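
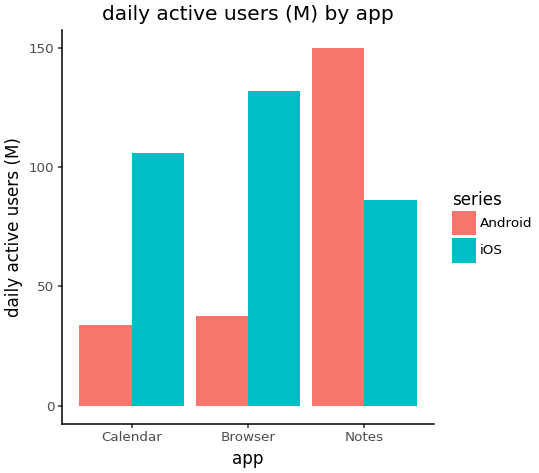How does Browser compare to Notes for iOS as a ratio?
Browser ≈ 140, Notes ≈ 80; 140/80 ≈ 1.75.

≈ 1.75×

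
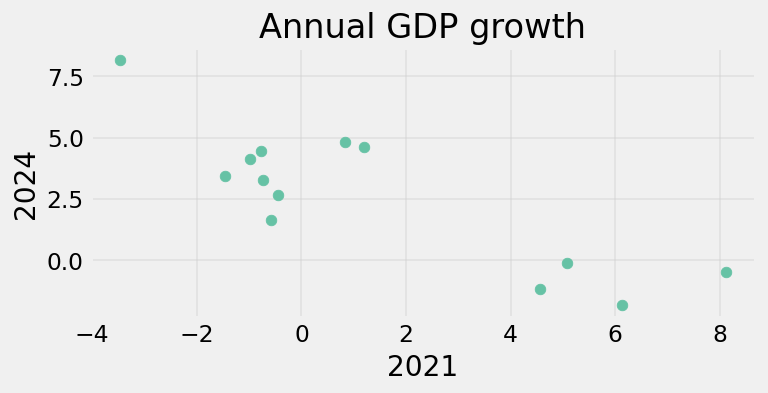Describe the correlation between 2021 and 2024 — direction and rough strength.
negative, strong

Points are negatively correlated; strong (|r| ≈ 0.9).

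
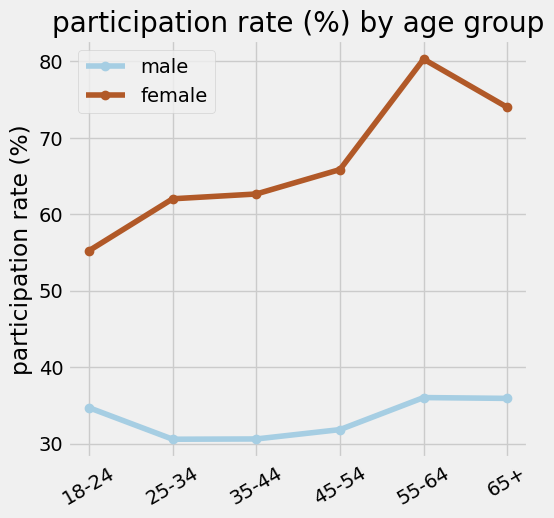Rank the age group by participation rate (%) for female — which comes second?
65+

Top 3 for female: 55-64 ≈ 80, 65+ ≈ 75, 45-54 ≈ 65.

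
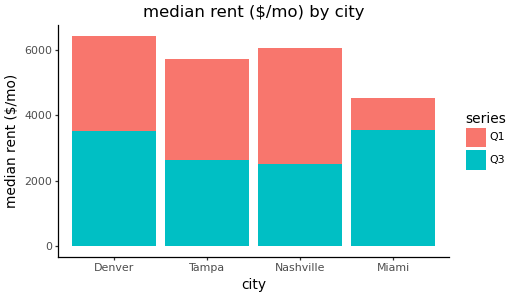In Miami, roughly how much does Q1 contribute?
≈ 1000

Q1 top ≈ 5000, bottom ≈ 4000; segment ≈ 1000.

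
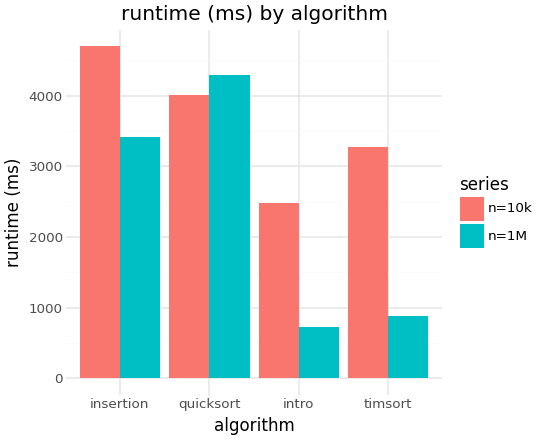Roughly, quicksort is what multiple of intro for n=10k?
≈ 1.6×

quicksort ≈ 4000, intro ≈ 2500; 4000/2500 ≈ 1.6.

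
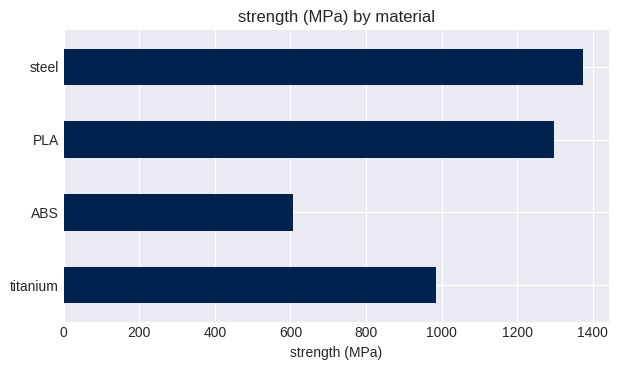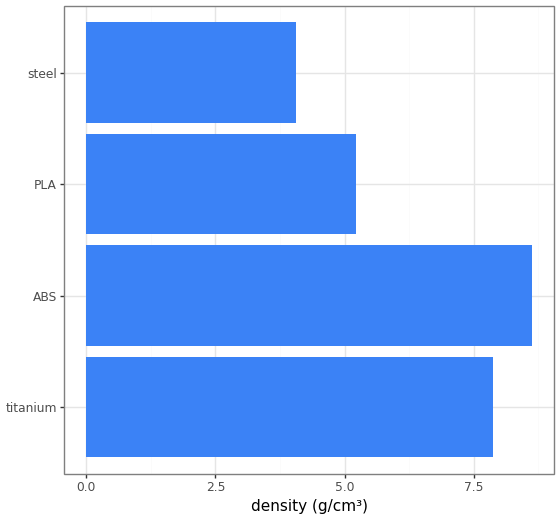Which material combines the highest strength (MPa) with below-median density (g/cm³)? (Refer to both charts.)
steel

Chart 2 median density (g/cm³) ≈ 7; below-median materials: PLA, steel. Among those, steel has the highest strength (MPa) (≈ 1400).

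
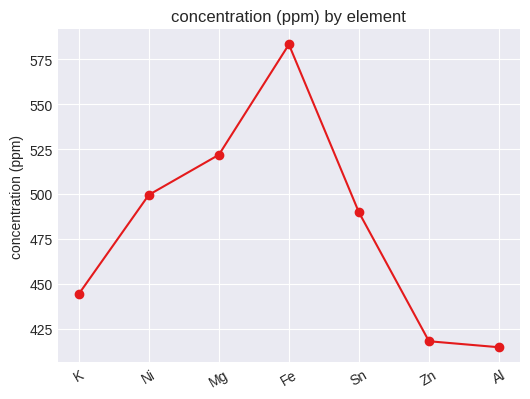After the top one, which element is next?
Top 3: Fe ≈ 580, Mg ≈ 520, Ni ≈ 500.

Mg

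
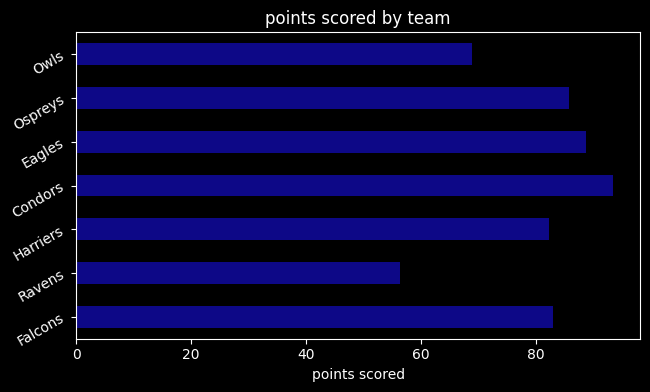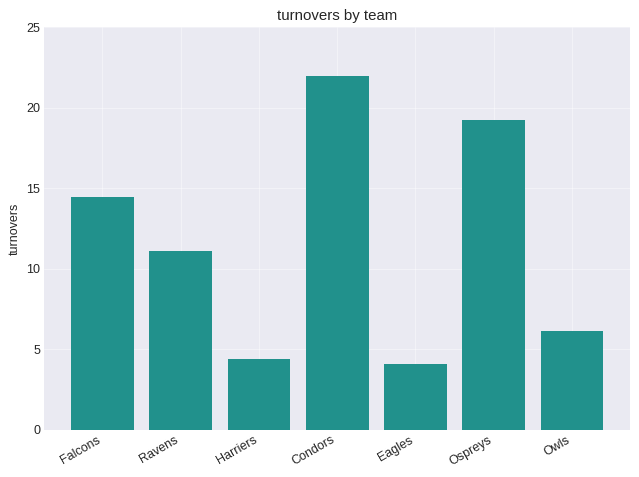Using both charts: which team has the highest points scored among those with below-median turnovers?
Chart 2 median turnovers ≈ 10; below-median teams: Harriers, Eagles, Owls. Among those, Eagles has the highest points scored (≈ 90).

Eagles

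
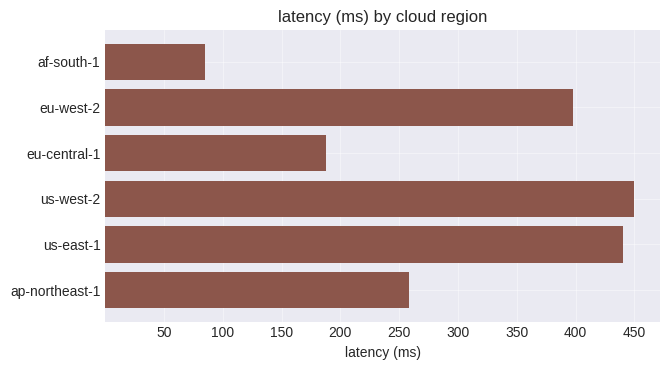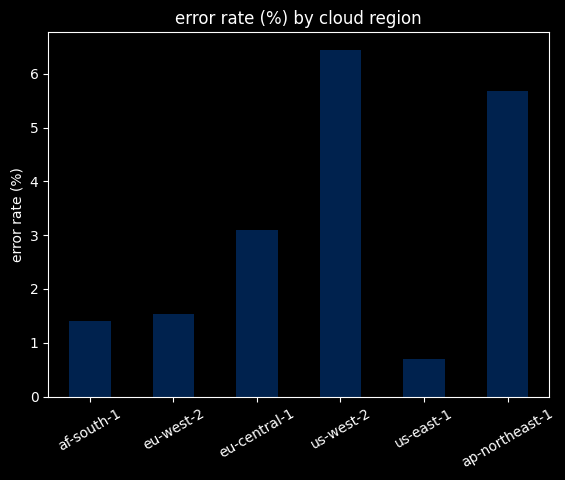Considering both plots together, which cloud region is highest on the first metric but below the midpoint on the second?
us-east-1

Chart 2 median error rate (%) ≈ 2; below-median cloud regions: af-south-1, eu-west-2, us-east-1. Among those, us-east-1 has the highest latency (ms) (≈ 450).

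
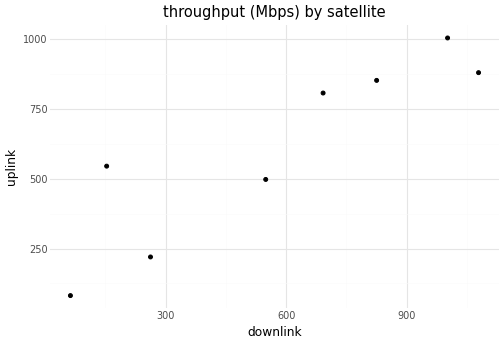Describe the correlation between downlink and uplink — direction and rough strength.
Points are positively correlated; strong (|r| ≈ 0.9).

positive, strong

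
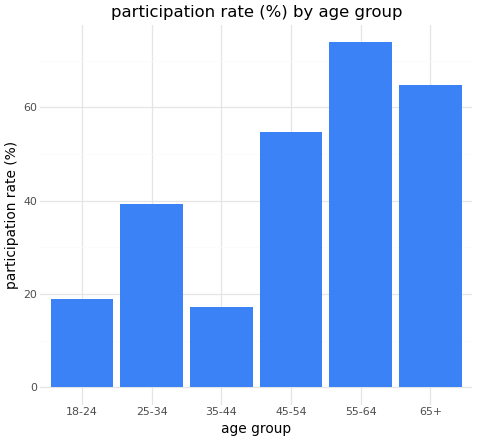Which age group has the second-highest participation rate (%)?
Top 3: 55-64 ≈ 70, 65+ ≈ 60, 45-54 ≈ 50.

65+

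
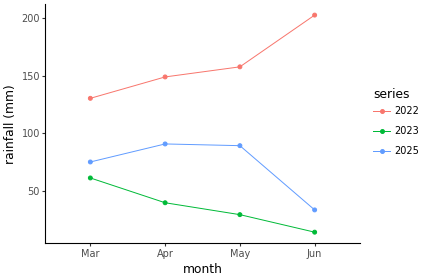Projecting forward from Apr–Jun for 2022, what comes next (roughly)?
≈ 230

Last three: 140, 160, 200 → slope ≈ 30/step → next ≈ 230.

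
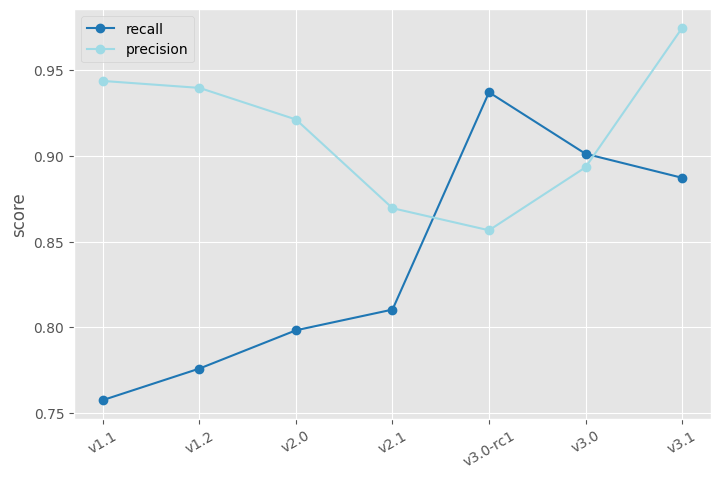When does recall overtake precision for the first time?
v3.0-rc1

v2.1: recall ≈ 0.82 vs precision ≈ 0.86 (not yet); v3.0-rc1: recall ≈ 0.94 vs precision ≈ 0.86 (first crossover).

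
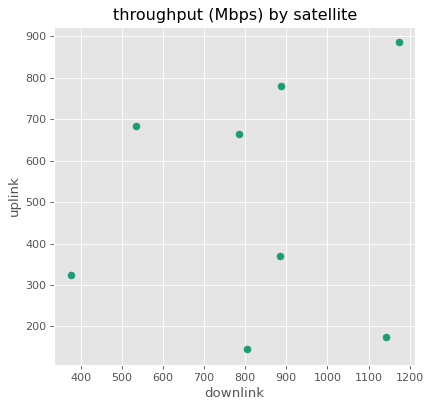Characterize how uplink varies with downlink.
no clear correlation

Points are roughly uncorrelated; weak (|r| ≈ 0.1).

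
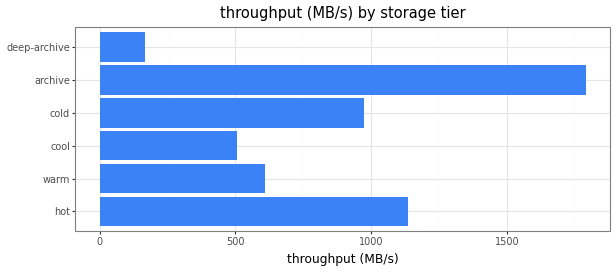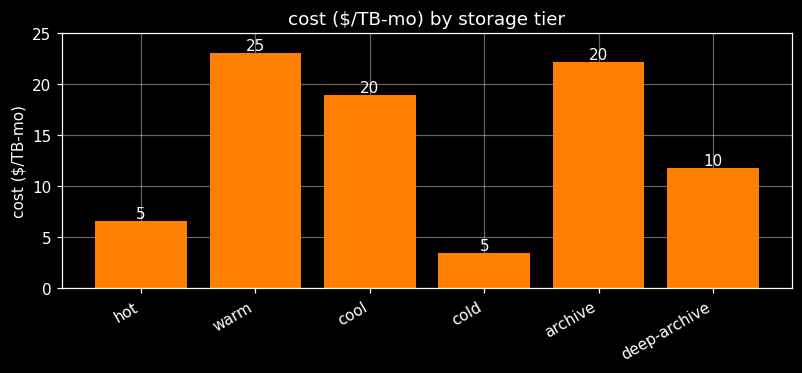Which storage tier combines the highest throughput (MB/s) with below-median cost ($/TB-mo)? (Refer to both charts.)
hot

Chart 2 median cost ($/TB-mo) ≈ 15; below-median storage tiers: hot, cold, deep-archive. Among those, hot has the highest throughput (MB/s) (≈ 1200).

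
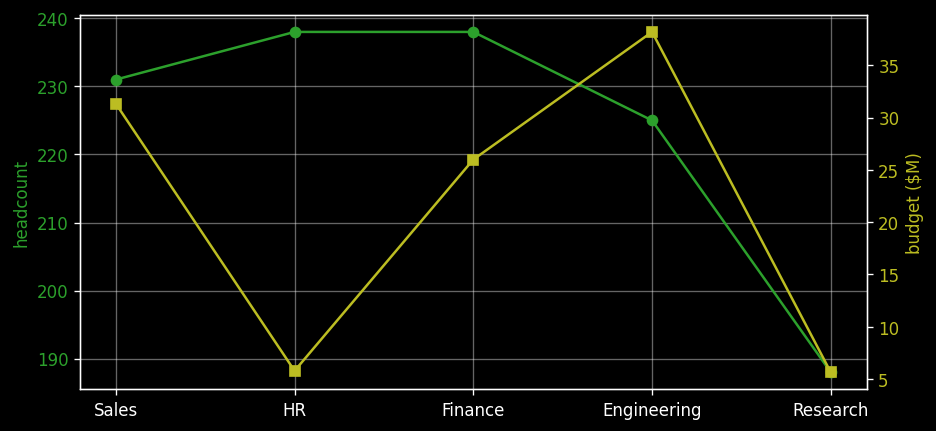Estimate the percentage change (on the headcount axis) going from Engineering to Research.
Engineering ≈ 225, Research ≈ 190; (190 − 225) / 225 ≈ -15.6%.

≈ -15.6%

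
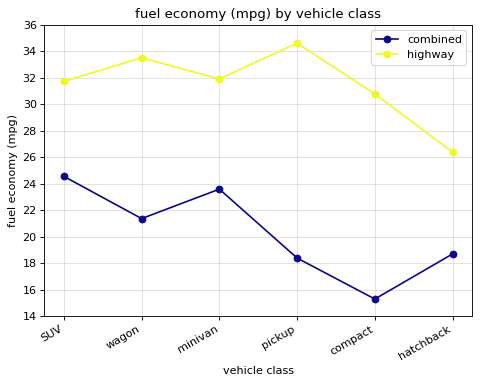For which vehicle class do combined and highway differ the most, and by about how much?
pickup: combined ≈ 18, highway ≈ 34 → gap ≈ 16. Next-largest (compact) is only ≈ 14.

pickup, ≈ 16 mpg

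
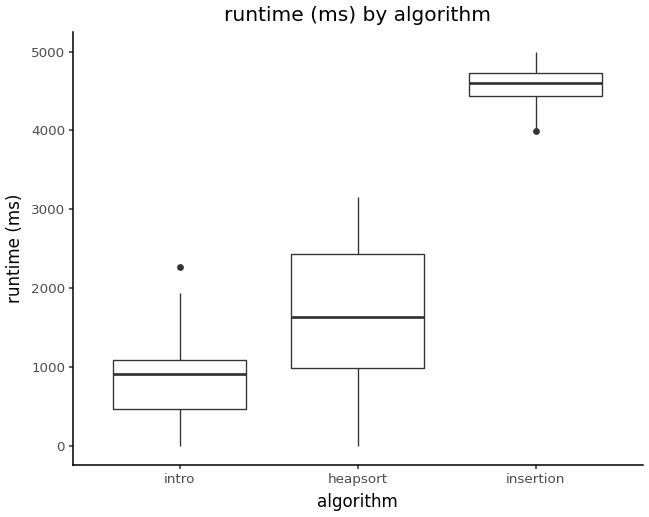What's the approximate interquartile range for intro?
≈ 500

Q3 ≈ 1000, Q1 ≈ 500; IQR ≈ 500.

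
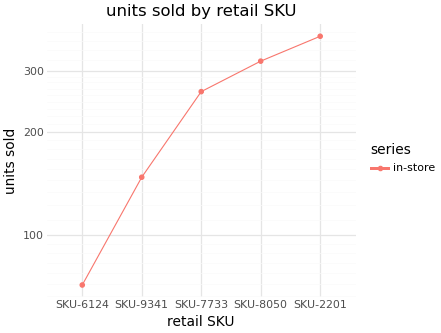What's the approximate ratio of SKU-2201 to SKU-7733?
SKU-2201 ≈ 400, SKU-7733 ≈ 250; 400/250 ≈ 1.6.

≈ 1.6×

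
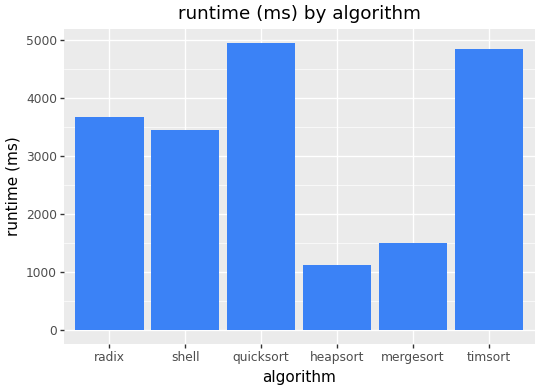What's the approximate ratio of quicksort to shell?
quicksort ≈ 5000, shell ≈ 3500; 5000/3500 ≈ 1.43.

≈ 1.43×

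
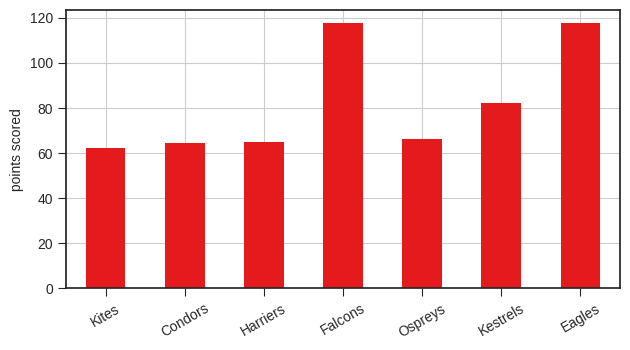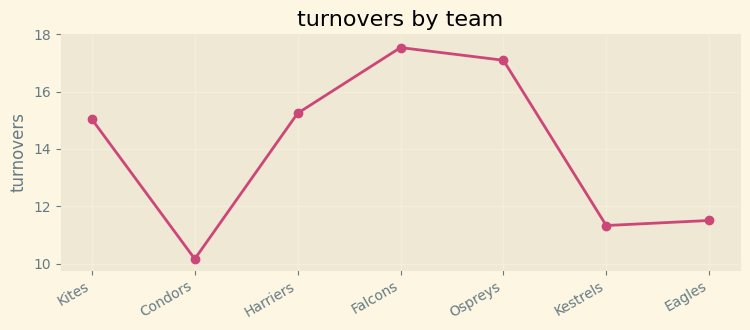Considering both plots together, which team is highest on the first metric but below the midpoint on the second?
Chart 2 median turnovers ≈ 16; below-median teams: Condors, Kestrels, Eagles. Among those, Eagles has the highest points scored (≈ 120).

Eagles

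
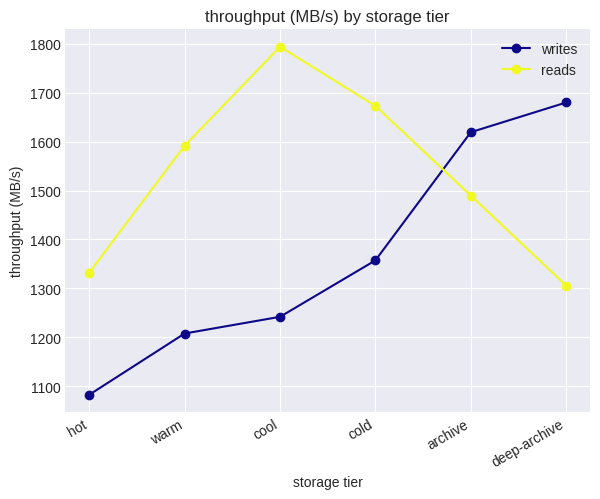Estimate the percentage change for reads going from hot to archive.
hot ≈ 1300, archive ≈ 1500; (1500 − 1300) / 1300 ≈ +15.4%.

≈ +15.4%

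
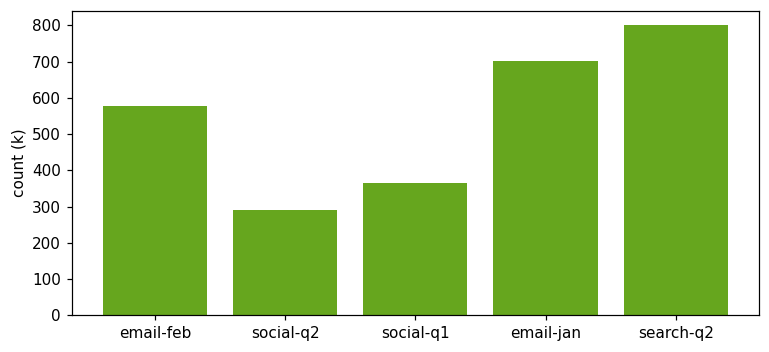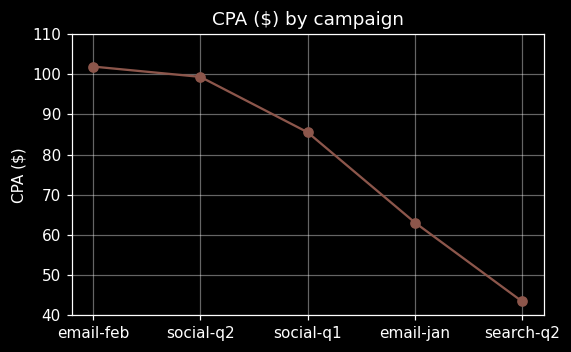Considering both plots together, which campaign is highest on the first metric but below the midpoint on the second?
search-q2

Chart 2 median CPA ($) ≈ 90; below-median campaigns: email-jan, search-q2. Among those, search-q2 has the highest count (k) (≈ 800).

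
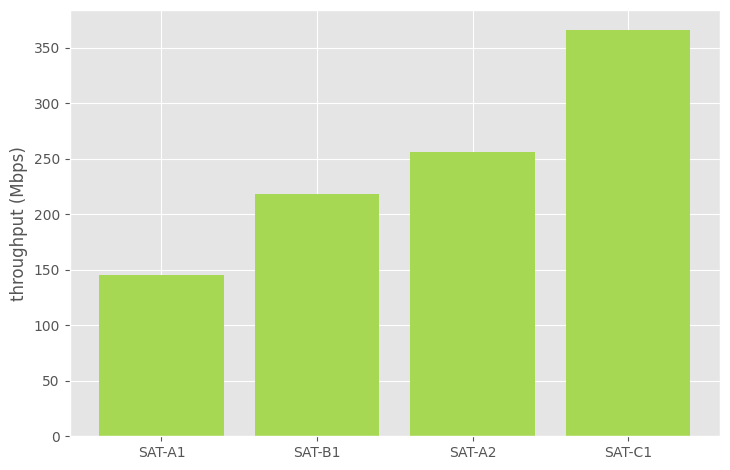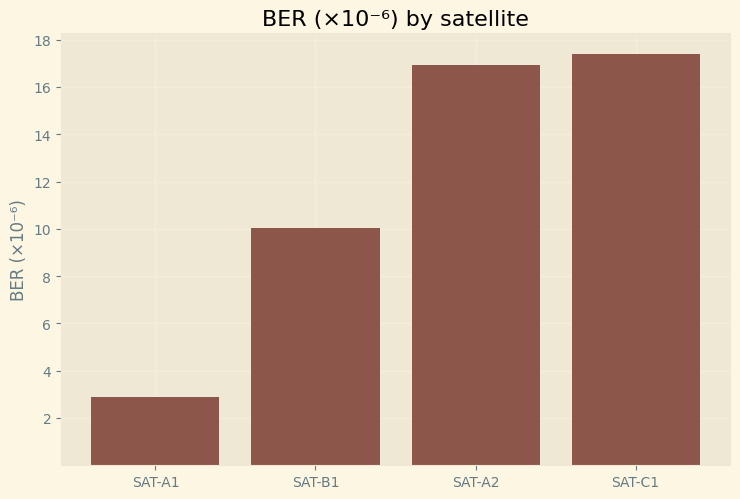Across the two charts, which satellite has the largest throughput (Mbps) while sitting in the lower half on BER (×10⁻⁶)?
Chart 2 median BER (×10⁻⁶) ≈ 14; below-median satellites: SAT-A1, SAT-B1. Among those, SAT-B1 has the highest throughput (Mbps) (≈ 200).

SAT-B1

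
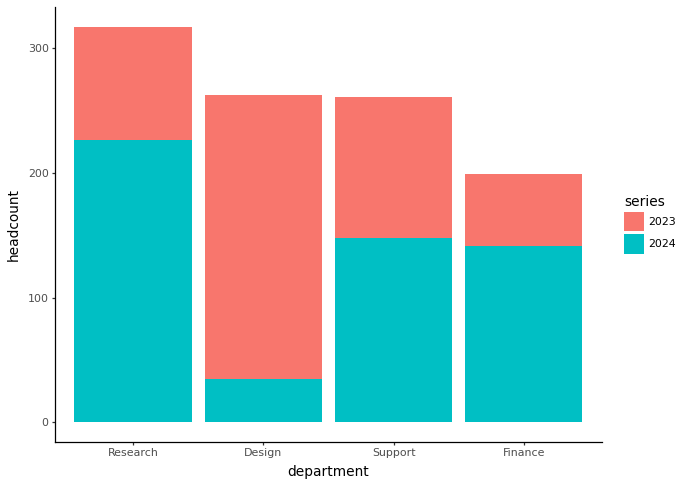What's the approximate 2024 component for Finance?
2024 top ≈ 150, bottom ≈ 0; segment ≈ 150.

≈ 150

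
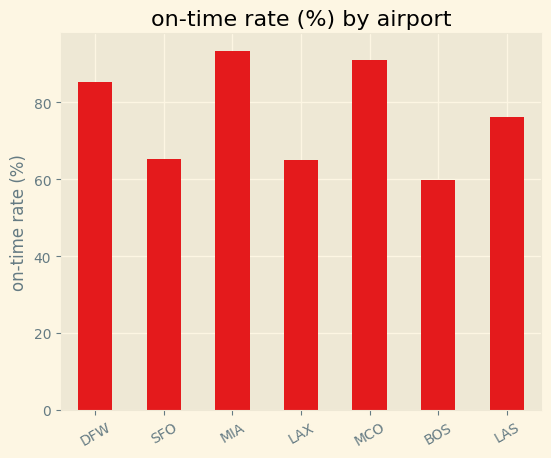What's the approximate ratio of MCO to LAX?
≈ 1.5×

MCO ≈ 90, LAX ≈ 60; 90/60 ≈ 1.5.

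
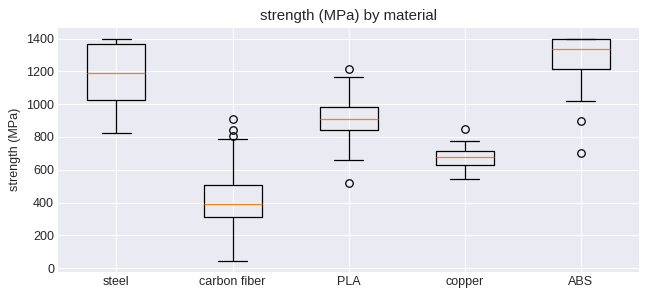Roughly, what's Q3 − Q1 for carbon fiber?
Q3 ≈ 500, Q1 ≈ 300; IQR ≈ 200.

≈ 200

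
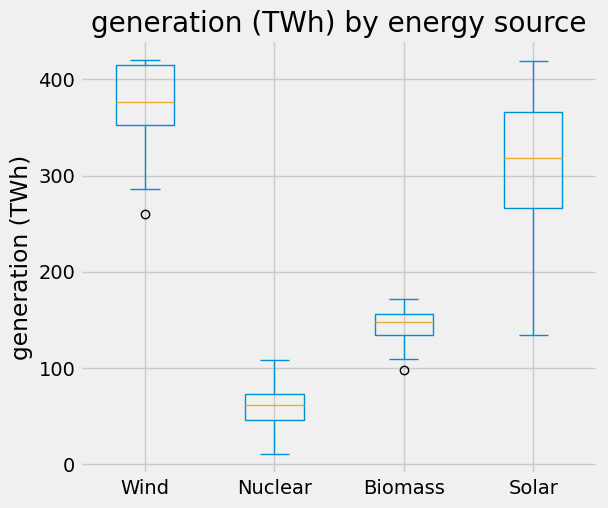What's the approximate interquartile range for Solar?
Q3 ≈ 350, Q1 ≈ 250; IQR ≈ 100.

≈ 100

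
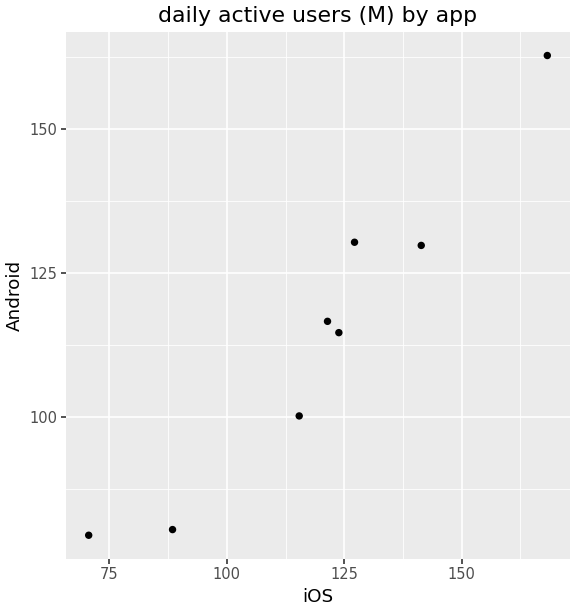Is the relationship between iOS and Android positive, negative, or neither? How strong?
positive, strong

Points are positively correlated; strong (|r| ≈ 1.0).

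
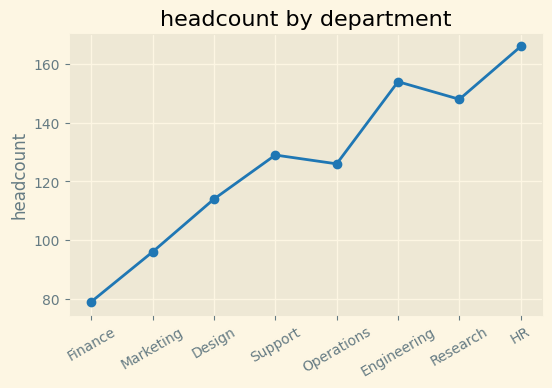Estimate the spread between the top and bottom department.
Max HR ≈ 170, min Finance ≈ 80; range ≈ 90.

≈ 90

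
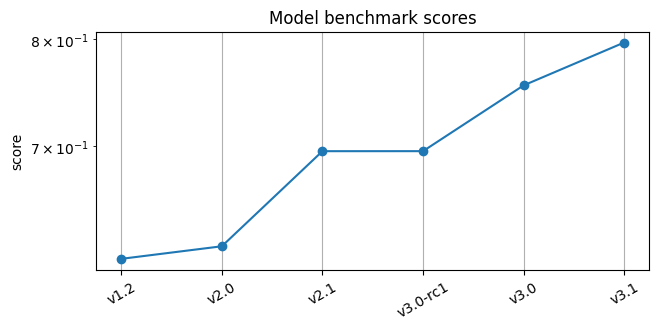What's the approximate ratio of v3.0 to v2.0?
v3.0 ≈ 0.76, v2.0 ≈ 0.62; 0.76/0.62 ≈ 1.23.

≈ 1.23×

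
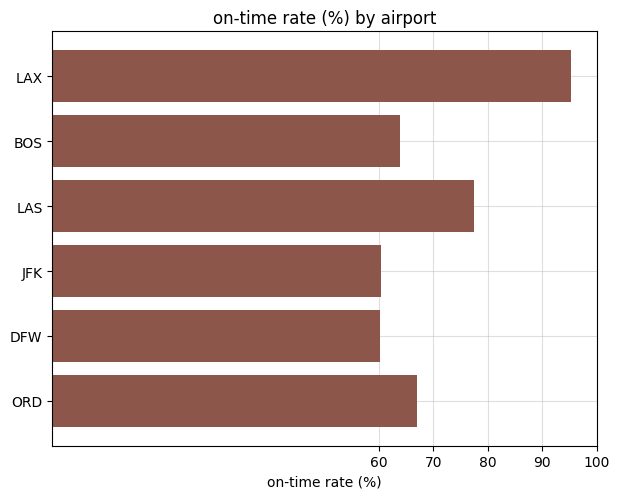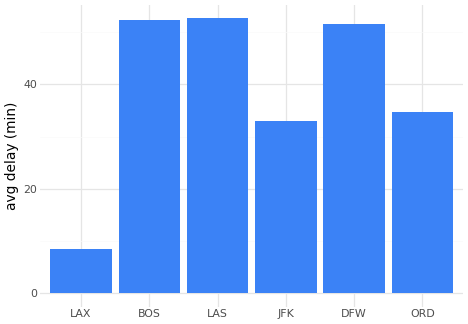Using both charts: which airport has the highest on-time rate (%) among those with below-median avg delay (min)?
LAX

Chart 2 median avg delay (min) ≈ 45; below-median airports: LAX, JFK, ORD. Among those, LAX has the highest on-time rate (%) (≈ 100).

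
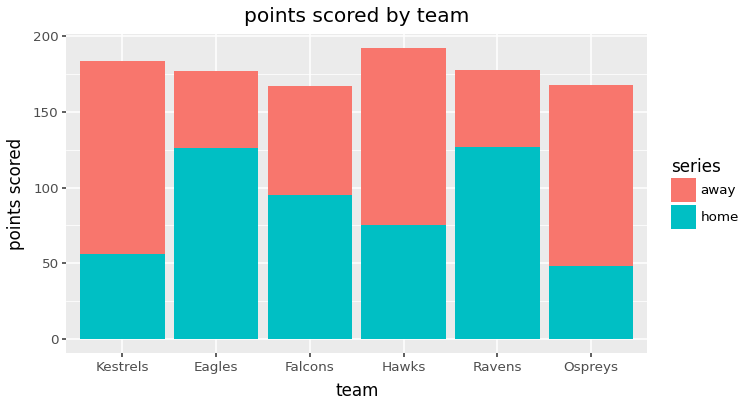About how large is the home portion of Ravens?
home top ≈ 120, bottom ≈ 0; segment ≈ 120.

≈ 120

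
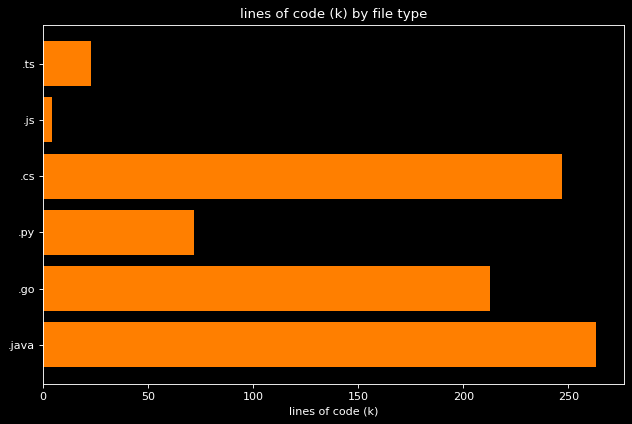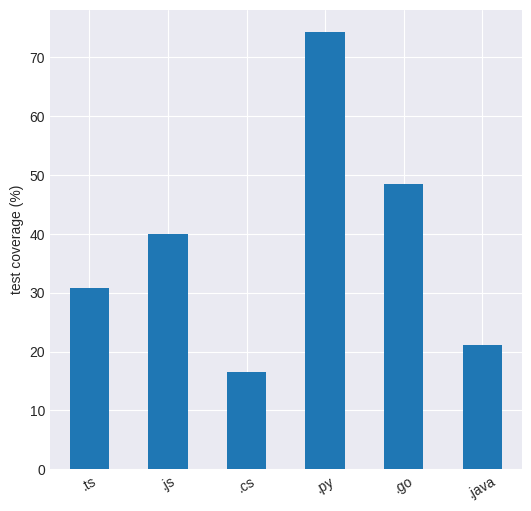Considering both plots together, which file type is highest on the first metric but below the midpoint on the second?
Chart 2 median test coverage (%) ≈ 40; below-median file types: .ts, .cs, .java. Among those, .java has the highest lines of code (k) (≈ 275).

.java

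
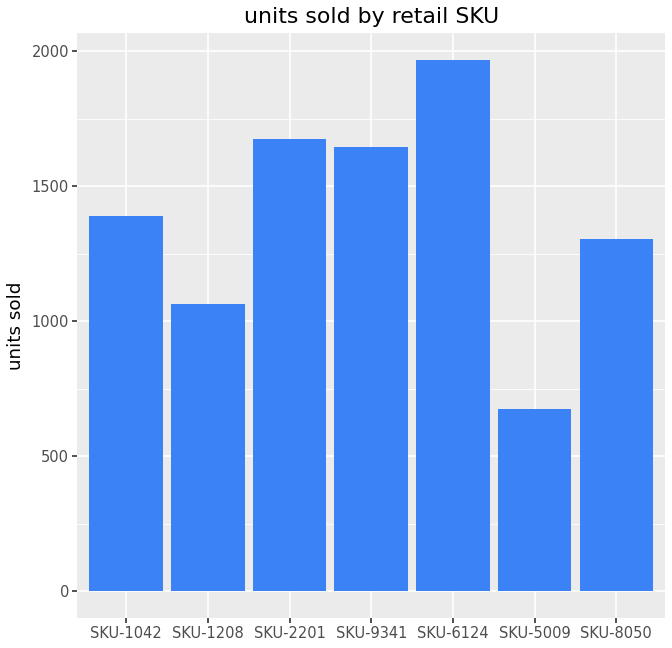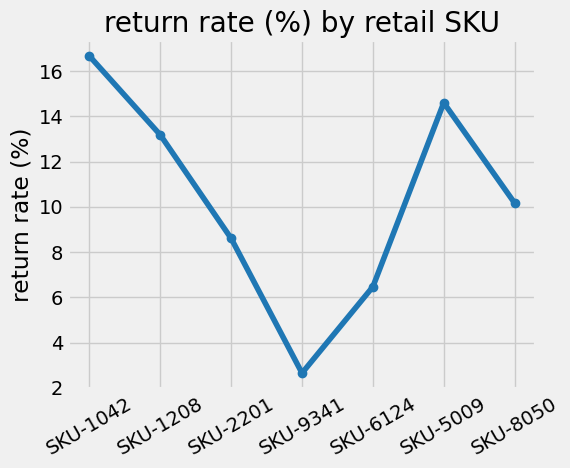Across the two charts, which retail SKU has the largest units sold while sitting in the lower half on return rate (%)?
SKU-6124

Chart 2 median return rate (%) ≈ 10; below-median retail SKUs: SKU-2201, SKU-9341, SKU-6124. Among those, SKU-6124 has the highest units sold (≈ 2000).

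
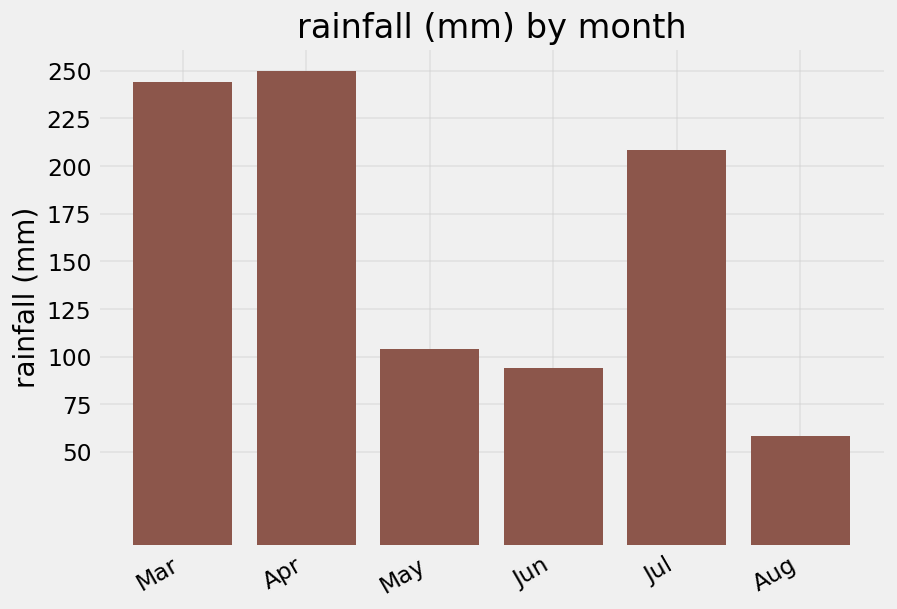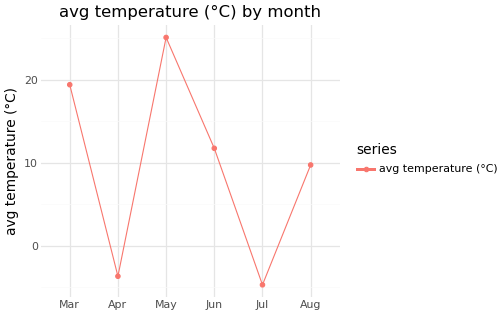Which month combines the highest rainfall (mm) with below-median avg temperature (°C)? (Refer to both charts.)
Apr

Chart 2 median avg temperature (°C) ≈ 10; below-median months: Apr, Jul, Aug. Among those, Apr has the highest rainfall (mm) (≈ 250).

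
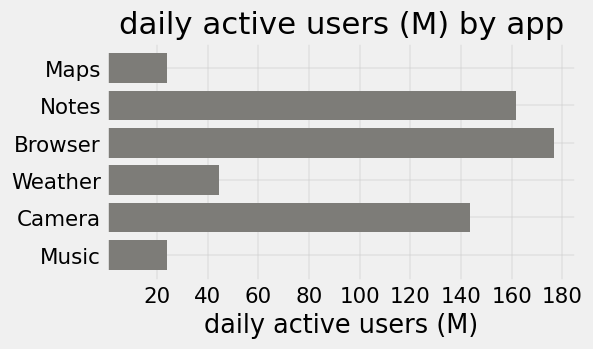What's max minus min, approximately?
≈ 160

Max Browser ≈ 180, min Maps ≈ 20; range ≈ 160.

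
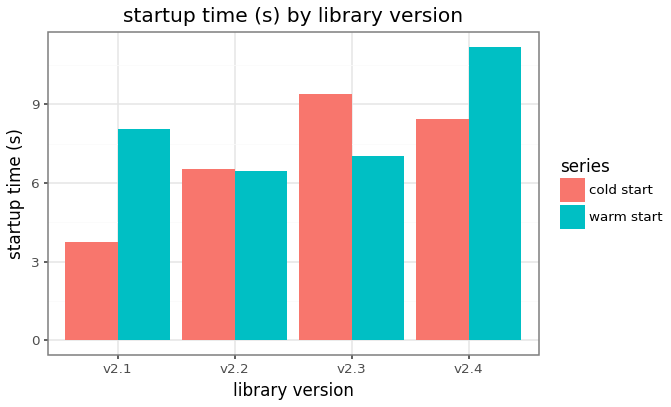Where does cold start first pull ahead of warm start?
v2.2

v2.1: cold start ≈ 4 vs warm start ≈ 8 (not yet); v2.2: cold start ≈ 7 vs warm start ≈ 6 (first crossover).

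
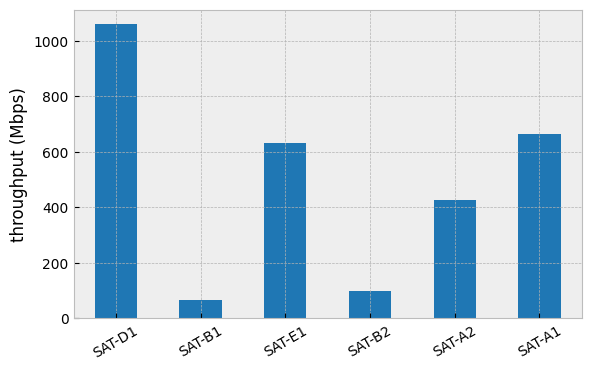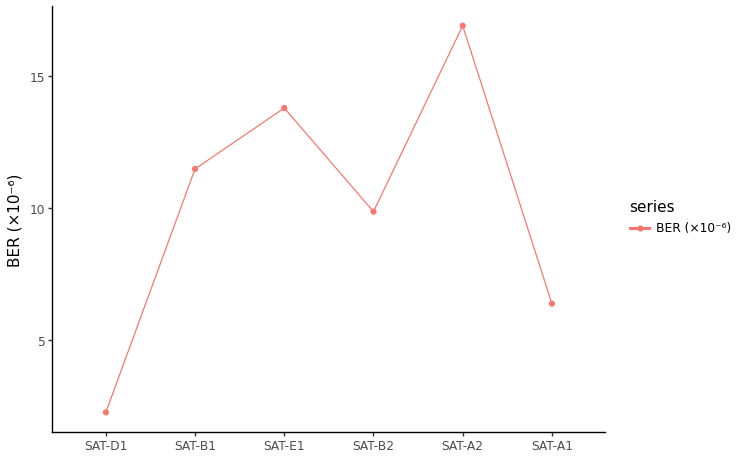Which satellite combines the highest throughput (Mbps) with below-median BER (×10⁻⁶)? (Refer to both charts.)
Chart 2 median BER (×10⁻⁶) ≈ 10; below-median satellites: SAT-D1, SAT-B2, SAT-A1. Among those, SAT-D1 has the highest throughput (Mbps) (≈ 1100).

SAT-D1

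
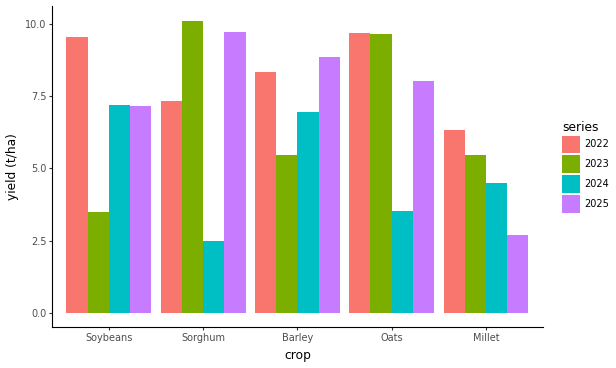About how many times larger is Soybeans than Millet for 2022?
≈ 1.67×

Soybeans ≈ 10, Millet ≈ 6; 10/6 ≈ 1.67.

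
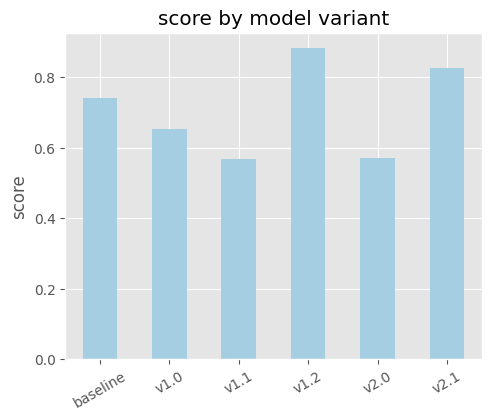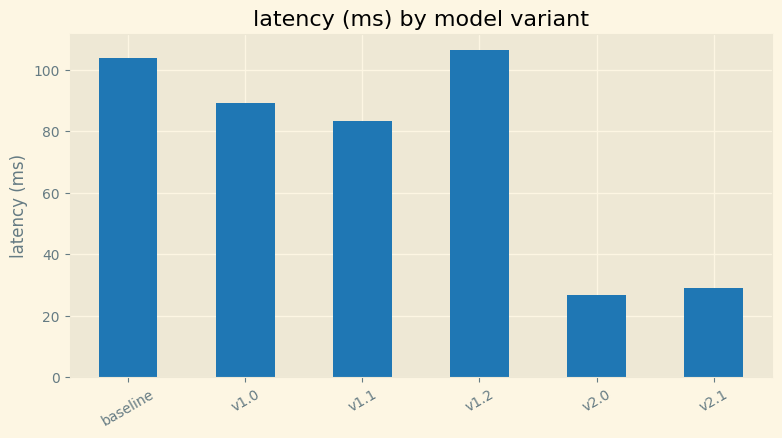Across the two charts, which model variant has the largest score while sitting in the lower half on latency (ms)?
Chart 2 median latency (ms) ≈ 90; below-median model variants: v1.1, v2.0, v2.1. Among those, v2.1 has the highest score (≈ 0.8).

v2.1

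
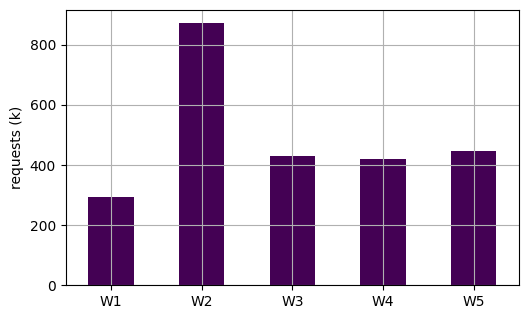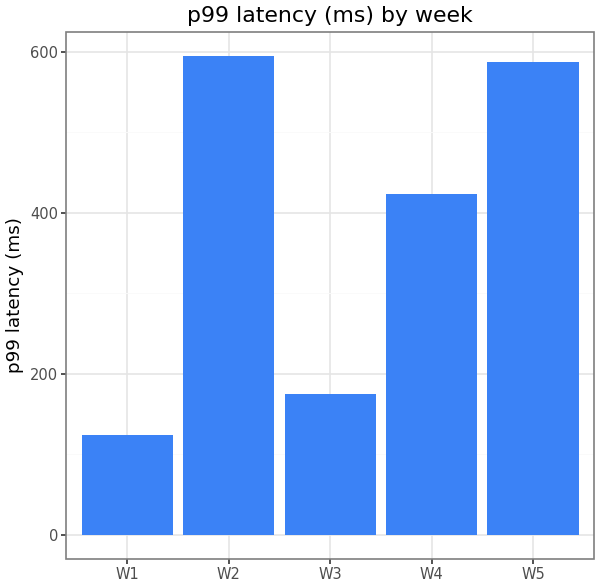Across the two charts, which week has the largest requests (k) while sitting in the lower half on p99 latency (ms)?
W3

Chart 2 median p99 latency (ms) ≈ 400; below-median weeks: W1, W3. Among those, W3 has the highest requests (k) (≈ 400).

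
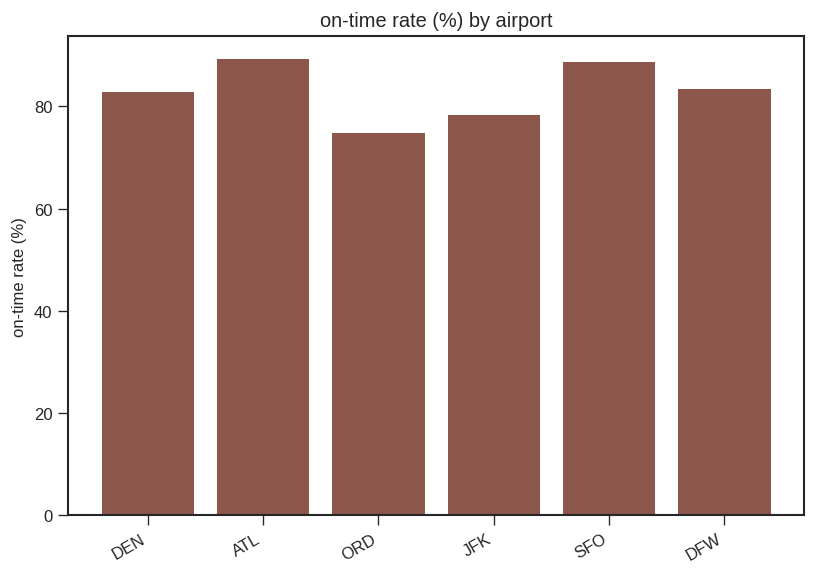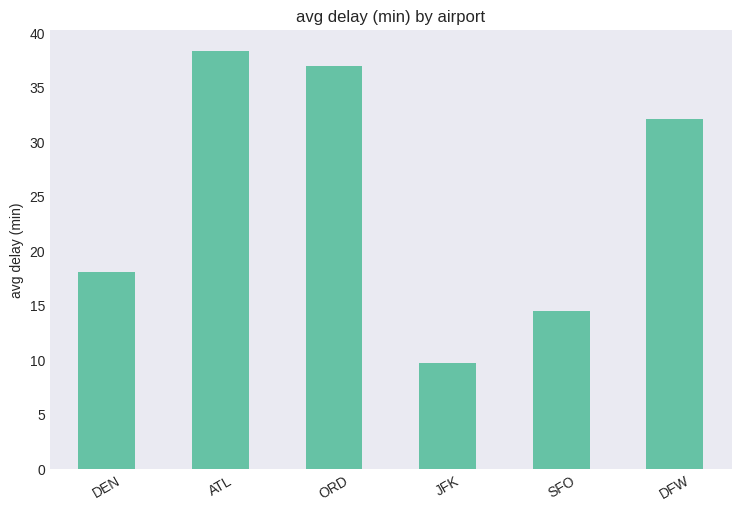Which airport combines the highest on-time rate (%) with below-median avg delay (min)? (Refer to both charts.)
SFO

Chart 2 median avg delay (min) ≈ 25; below-median airports: DEN, JFK, SFO. Among those, SFO has the highest on-time rate (%) (≈ 90).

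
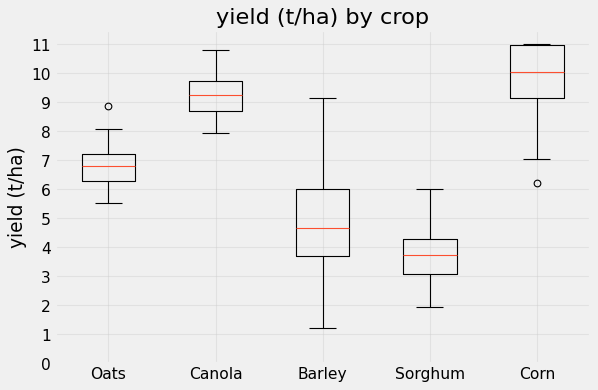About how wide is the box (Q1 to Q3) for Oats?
≈ 1

Q3 ≈ 7, Q1 ≈ 6; IQR ≈ 1.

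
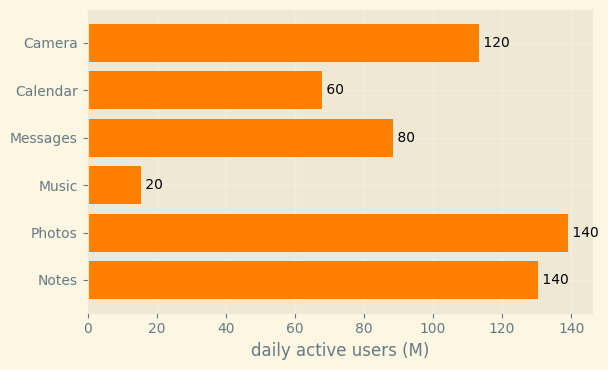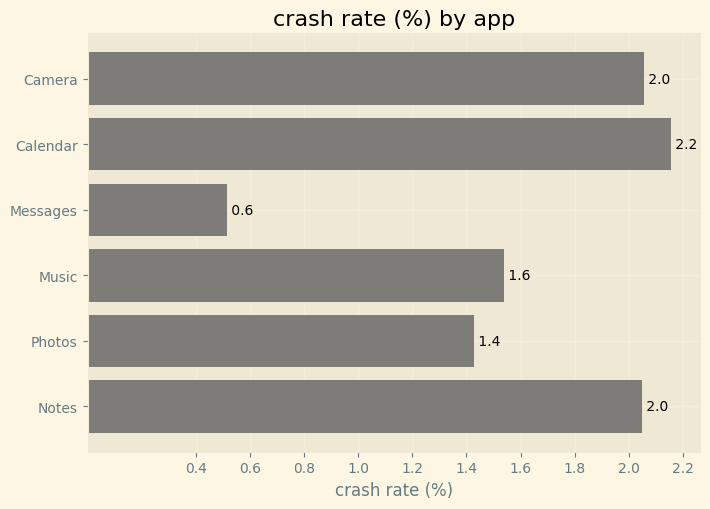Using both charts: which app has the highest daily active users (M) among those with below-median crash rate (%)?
Photos

Chart 2 median crash rate (%) ≈ 1.8; below-median apps: Messages, Music, Photos. Among those, Photos has the highest daily active users (M) (≈ 140).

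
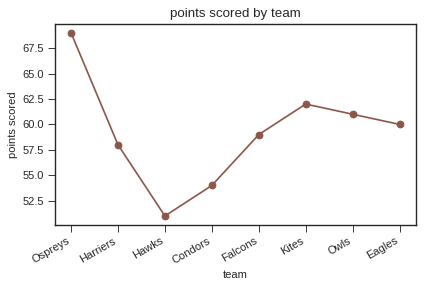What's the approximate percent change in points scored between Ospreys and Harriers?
≈ -14.7%

Ospreys ≈ 68, Harriers ≈ 58; (58 − 68) / 68 ≈ -14.7%.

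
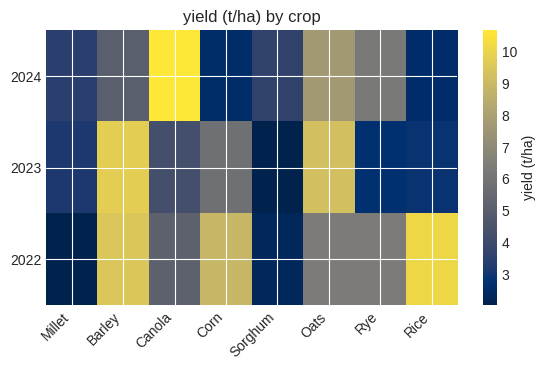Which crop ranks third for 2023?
Corn

Top 4 for 2023: Barley ≈ 10, Oats ≈ 9, Corn ≈ 6, Canola ≈ 4.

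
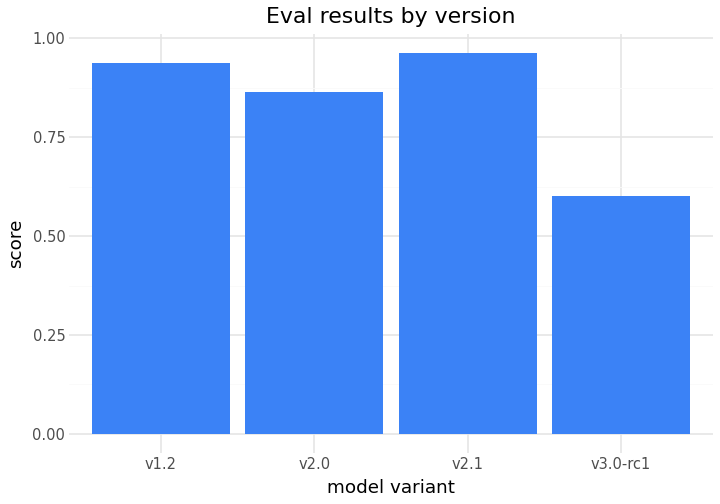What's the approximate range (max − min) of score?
Max v2.1 ≈ 1.0, min v3.0-rc1 ≈ 0.6; range ≈ 0.4.

≈ 0.4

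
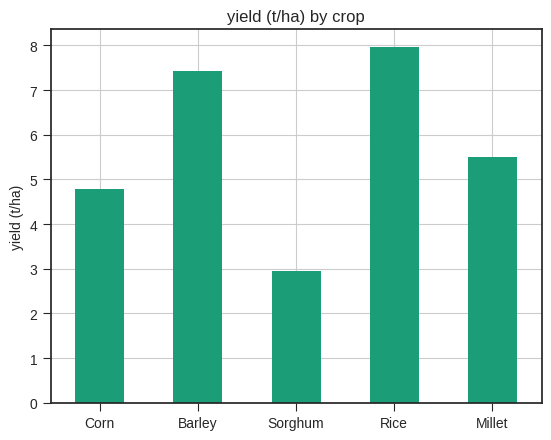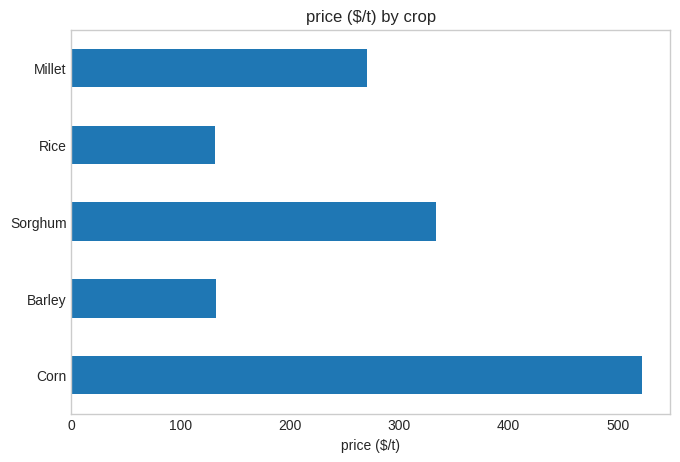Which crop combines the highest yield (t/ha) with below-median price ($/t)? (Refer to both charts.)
Rice

Chart 2 median price ($/t) ≈ 250; below-median crops: Barley, Rice. Among those, Rice has the highest yield (t/ha) (≈ 8).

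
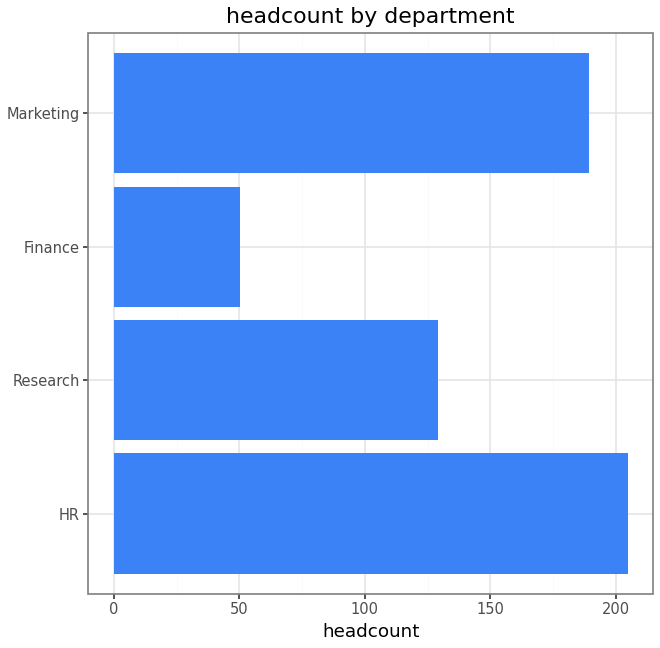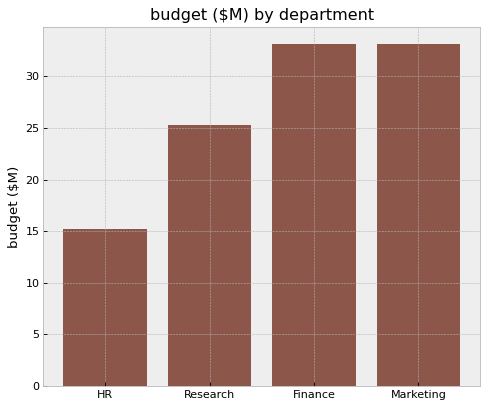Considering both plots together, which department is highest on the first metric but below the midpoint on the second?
HR

Chart 2 median budget ($M) ≈ 30; below-median departments: HR, Research. Among those, HR has the highest headcount (≈ 200).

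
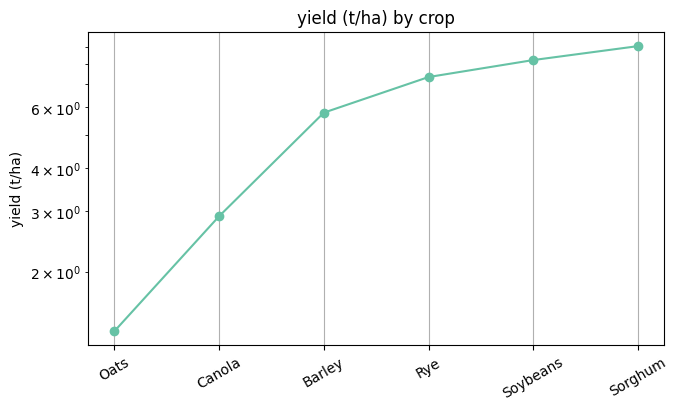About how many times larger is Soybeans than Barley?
≈ 1.33×

Soybeans ≈ 8, Barley ≈ 6; 8/6 ≈ 1.33.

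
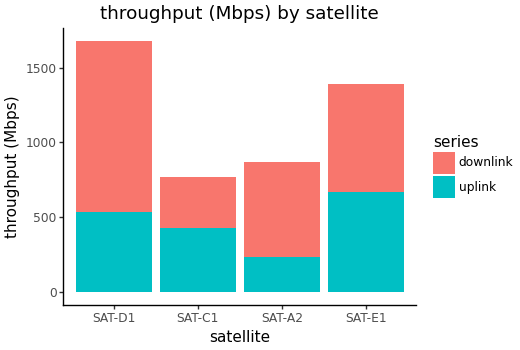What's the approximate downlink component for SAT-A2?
downlink top ≈ 800, bottom ≈ 200; segment ≈ 600.

≈ 600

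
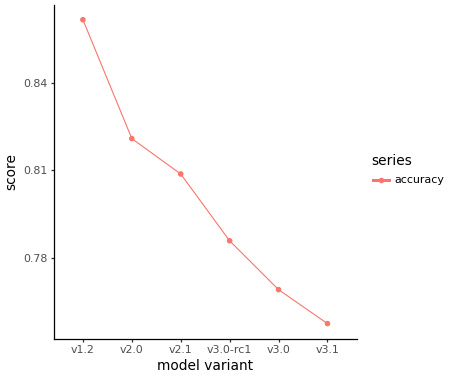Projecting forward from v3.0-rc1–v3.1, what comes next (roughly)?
≈ 0.745

Last three: 0.79, 0.77, 0.76 → slope ≈ -0.015/step → next ≈ 0.745.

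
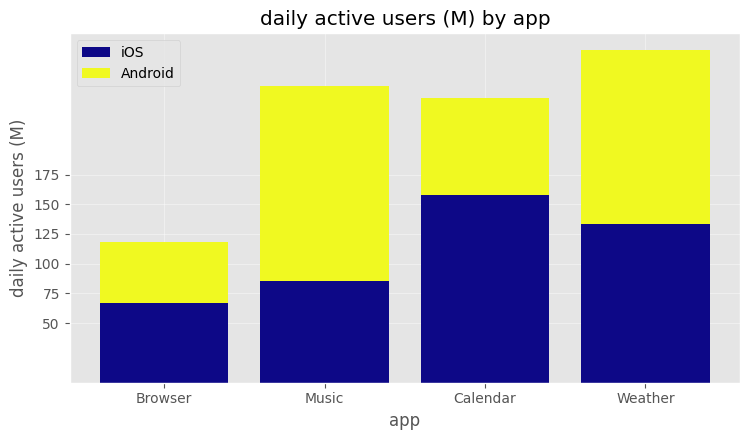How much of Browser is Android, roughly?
≈ 50

Android top ≈ 125, bottom ≈ 75; segment ≈ 50.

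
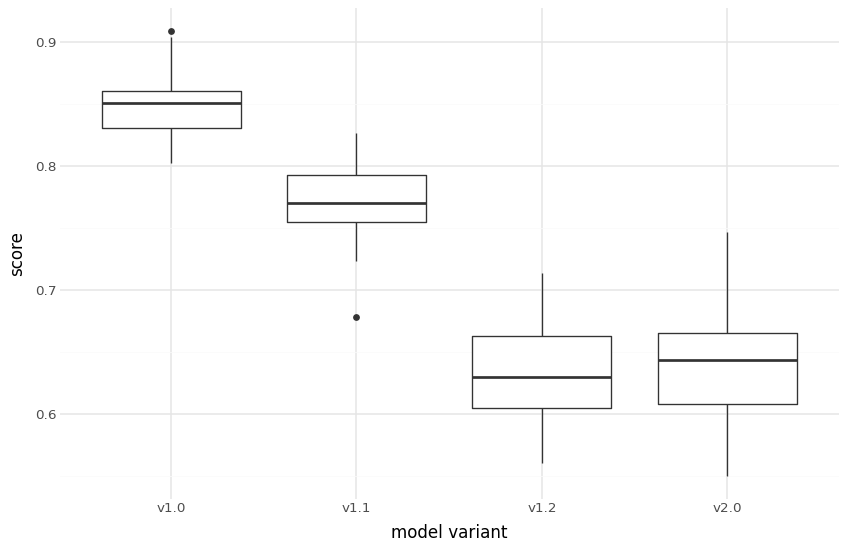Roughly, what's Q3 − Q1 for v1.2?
≈ 0.06

Q3 ≈ 0.66, Q1 ≈ 0.60; IQR ≈ 0.06.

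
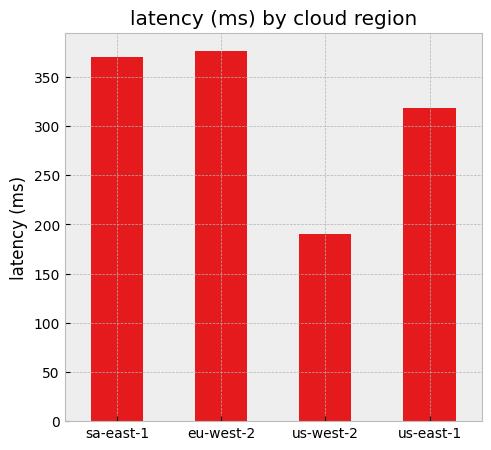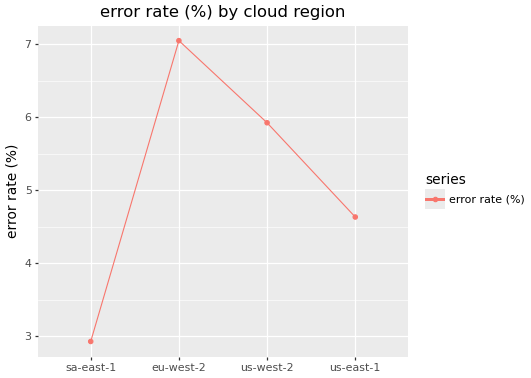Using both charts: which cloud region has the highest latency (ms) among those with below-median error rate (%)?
Chart 2 median error rate (%) ≈ 5; below-median cloud regions: sa-east-1, us-east-1. Among those, sa-east-1 has the highest latency (ms) (≈ 350).

sa-east-1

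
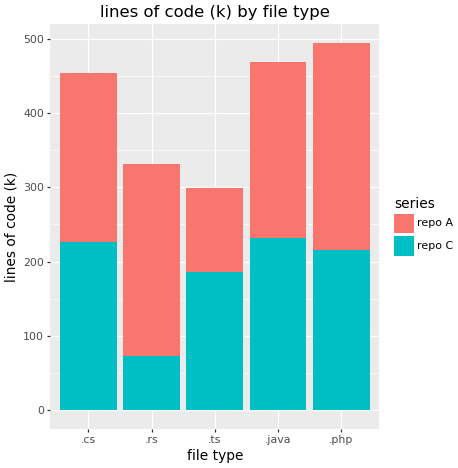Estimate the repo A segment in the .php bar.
≈ 300

repo A top ≈ 500, bottom ≈ 200; segment ≈ 300.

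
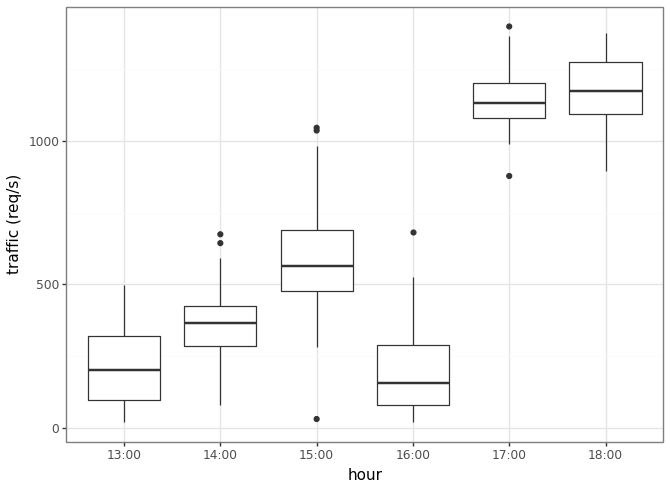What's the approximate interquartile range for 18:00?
Q3 ≈ 1300, Q1 ≈ 1100; IQR ≈ 200.

≈ 200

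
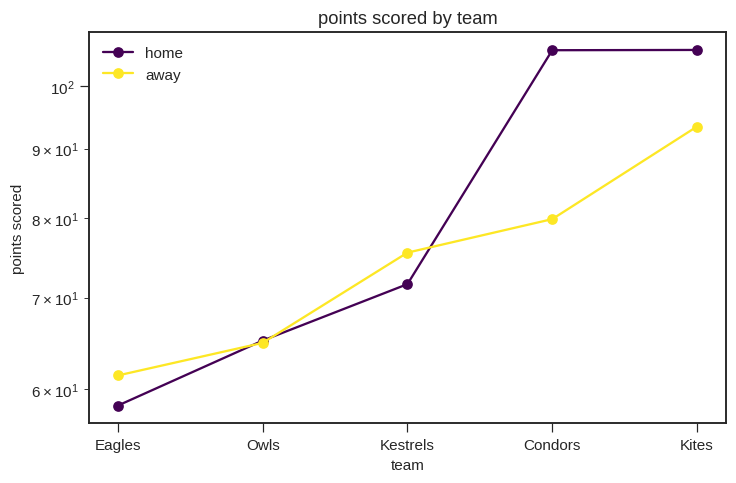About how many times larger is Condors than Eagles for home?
Condors ≈ 105, Eagles ≈ 60; 105/60 ≈ 1.75.

≈ 1.75×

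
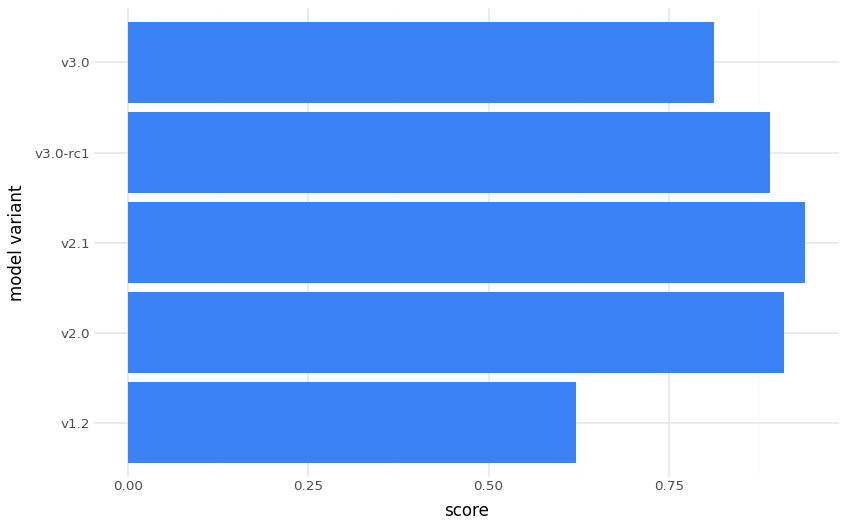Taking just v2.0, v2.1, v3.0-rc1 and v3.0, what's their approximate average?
(0.9 + 0.9 + 0.9 + 0.8) / 4 ≈ 0.88.

≈ 0.88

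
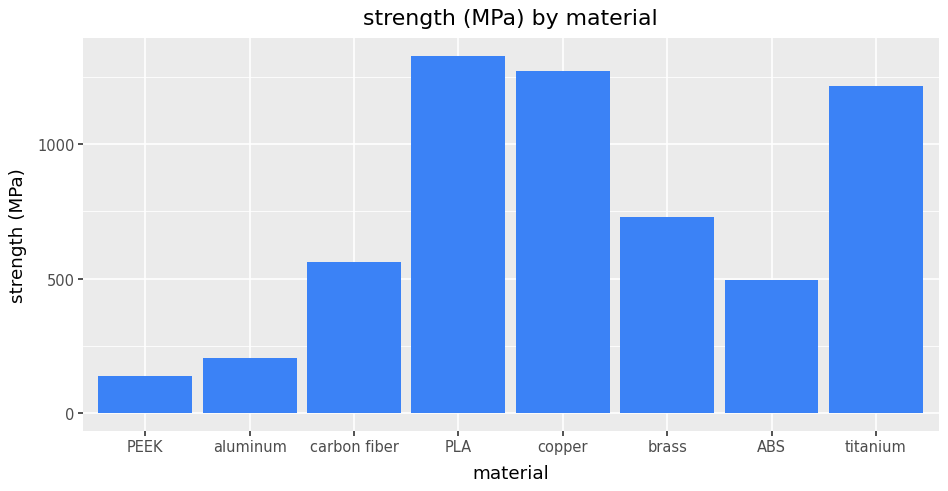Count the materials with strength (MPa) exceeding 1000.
Above 1000: PLA, copper, titanium.

3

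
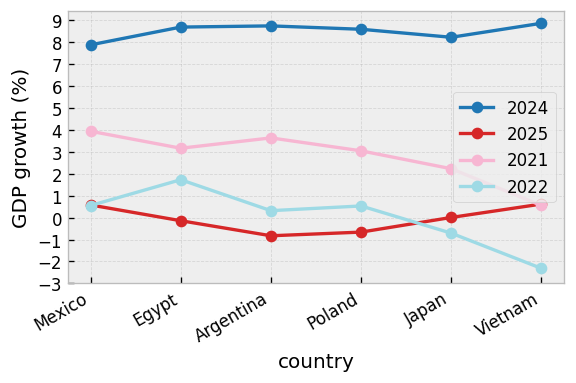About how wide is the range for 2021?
Max Mexico ≈ 4, min Vietnam ≈ 1; range ≈ 3.

≈ 3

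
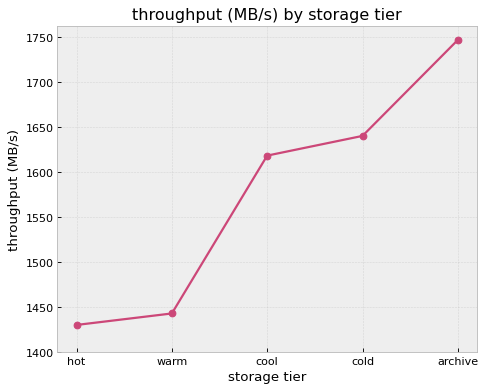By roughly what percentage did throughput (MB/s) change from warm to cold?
≈ +13.8%

warm ≈ 1450, cold ≈ 1650; (1650 − 1450) / 1450 ≈ +13.8%.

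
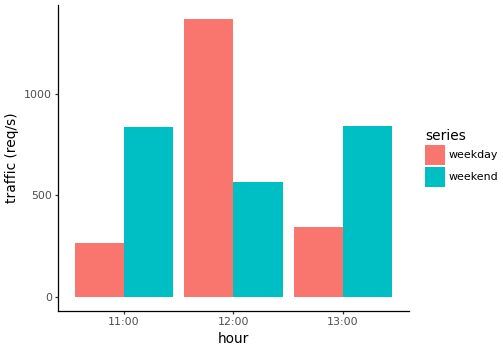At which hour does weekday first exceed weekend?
11:00: weekday ≈ 200 vs weekend ≈ 800 (not yet); 12:00: weekday ≈ 1400 vs weekend ≈ 600 (first crossover).

12:00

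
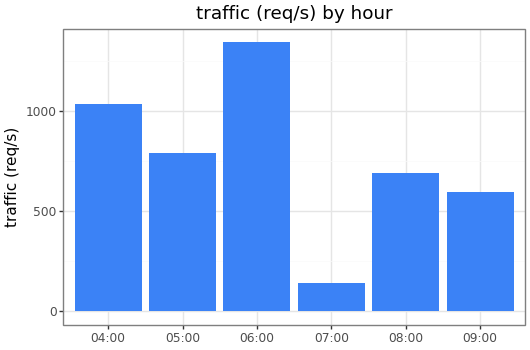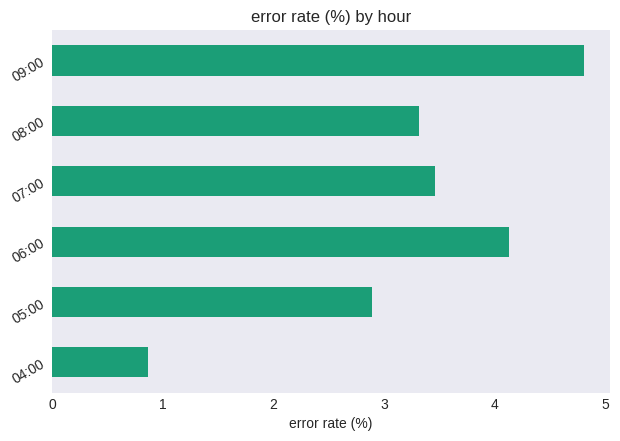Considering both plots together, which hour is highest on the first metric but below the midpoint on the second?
04:00

Chart 2 median error rate (%) ≈ 3.5; below-median hours: 04:00, 05:00, 08:00. Among those, 04:00 has the highest traffic (req/s) (≈ 1000).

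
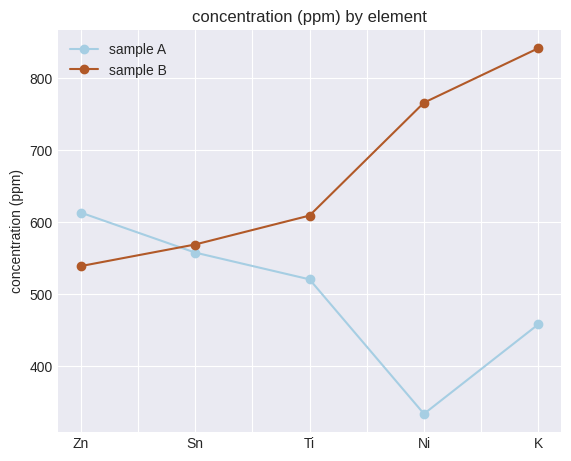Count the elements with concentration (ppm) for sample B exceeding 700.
2

Above 700: Ni, K.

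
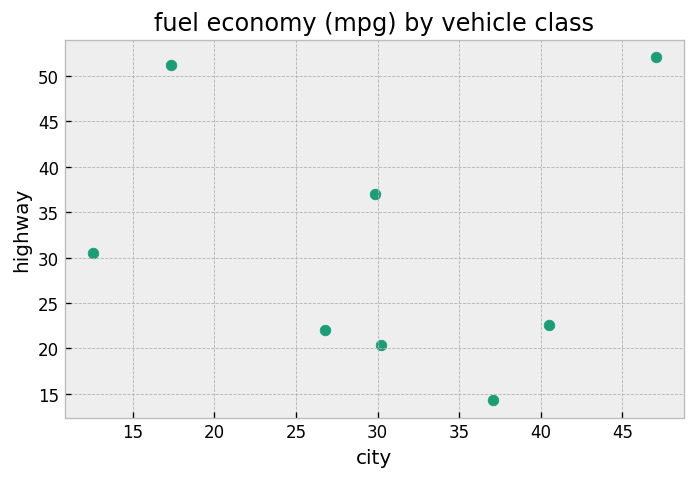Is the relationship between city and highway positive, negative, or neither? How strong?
Points are roughly uncorrelated; weak (|r| ≈ 0.1).

no clear correlation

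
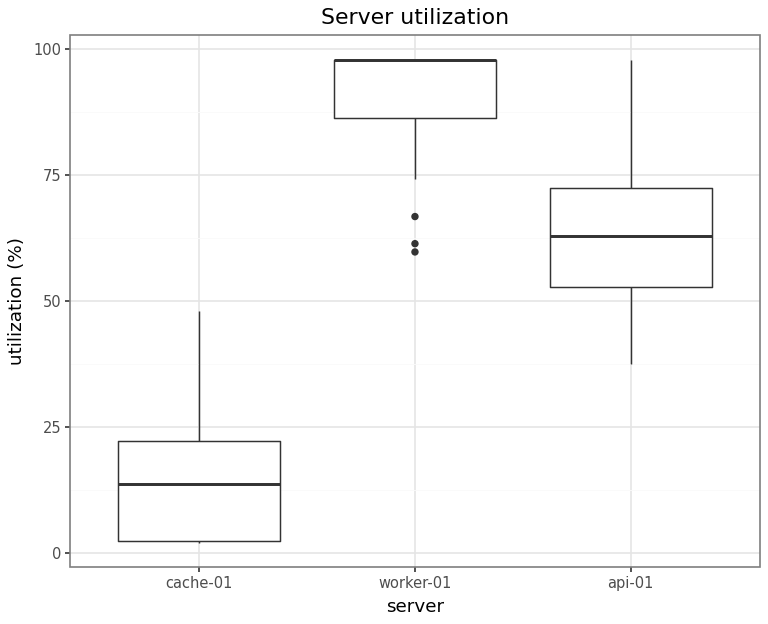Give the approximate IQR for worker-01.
Q3 ≈ 100, Q1 ≈ 90; IQR ≈ 10.

≈ 10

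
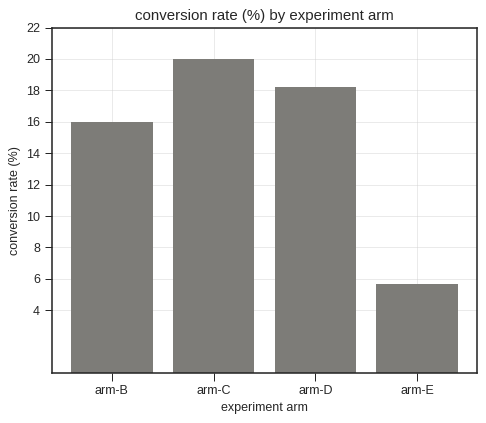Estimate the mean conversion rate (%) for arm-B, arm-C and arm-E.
≈ 14

(16 + 20 + 6) / 3 ≈ 14.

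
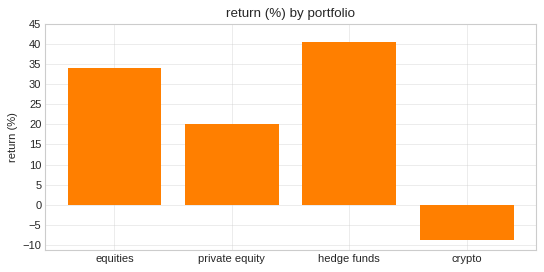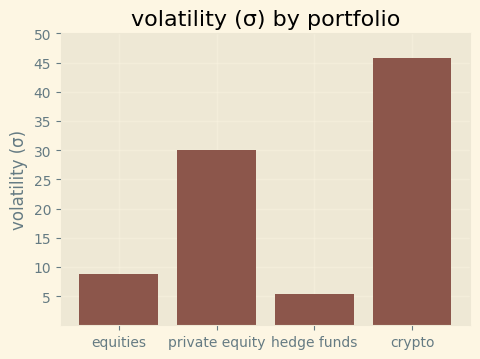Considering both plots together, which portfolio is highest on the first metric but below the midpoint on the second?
Chart 2 median volatility (σ) ≈ 20; below-median portfolios: equities, hedge funds. Among those, hedge funds has the highest return (%) (≈ 40).

hedge funds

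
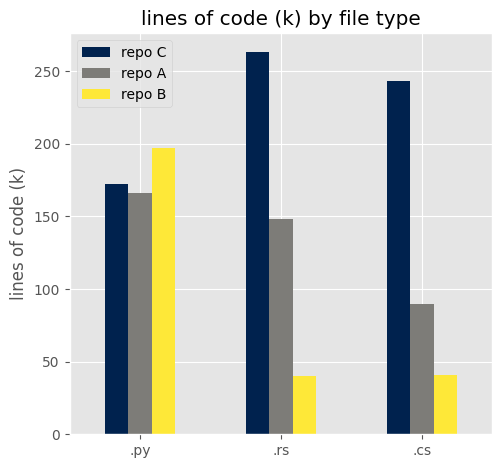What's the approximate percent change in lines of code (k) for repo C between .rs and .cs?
.rs ≈ 275, .cs ≈ 250; (250 − 275) / 275 ≈ -9.1%.

≈ -9.1%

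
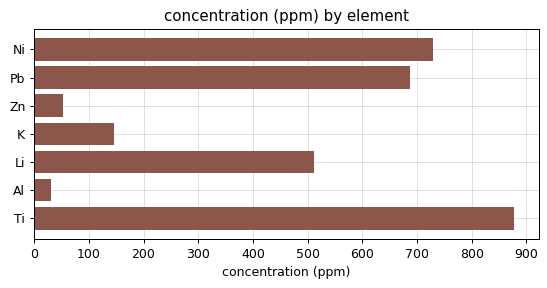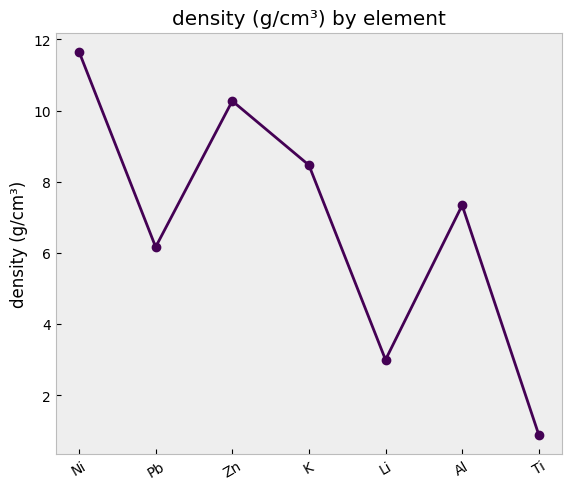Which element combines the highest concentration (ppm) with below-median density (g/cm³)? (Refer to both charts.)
Ti

Chart 2 median density (g/cm³) ≈ 8; below-median elements: Pb, Li, Ti. Among those, Ti has the highest concentration (ppm) (≈ 900).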